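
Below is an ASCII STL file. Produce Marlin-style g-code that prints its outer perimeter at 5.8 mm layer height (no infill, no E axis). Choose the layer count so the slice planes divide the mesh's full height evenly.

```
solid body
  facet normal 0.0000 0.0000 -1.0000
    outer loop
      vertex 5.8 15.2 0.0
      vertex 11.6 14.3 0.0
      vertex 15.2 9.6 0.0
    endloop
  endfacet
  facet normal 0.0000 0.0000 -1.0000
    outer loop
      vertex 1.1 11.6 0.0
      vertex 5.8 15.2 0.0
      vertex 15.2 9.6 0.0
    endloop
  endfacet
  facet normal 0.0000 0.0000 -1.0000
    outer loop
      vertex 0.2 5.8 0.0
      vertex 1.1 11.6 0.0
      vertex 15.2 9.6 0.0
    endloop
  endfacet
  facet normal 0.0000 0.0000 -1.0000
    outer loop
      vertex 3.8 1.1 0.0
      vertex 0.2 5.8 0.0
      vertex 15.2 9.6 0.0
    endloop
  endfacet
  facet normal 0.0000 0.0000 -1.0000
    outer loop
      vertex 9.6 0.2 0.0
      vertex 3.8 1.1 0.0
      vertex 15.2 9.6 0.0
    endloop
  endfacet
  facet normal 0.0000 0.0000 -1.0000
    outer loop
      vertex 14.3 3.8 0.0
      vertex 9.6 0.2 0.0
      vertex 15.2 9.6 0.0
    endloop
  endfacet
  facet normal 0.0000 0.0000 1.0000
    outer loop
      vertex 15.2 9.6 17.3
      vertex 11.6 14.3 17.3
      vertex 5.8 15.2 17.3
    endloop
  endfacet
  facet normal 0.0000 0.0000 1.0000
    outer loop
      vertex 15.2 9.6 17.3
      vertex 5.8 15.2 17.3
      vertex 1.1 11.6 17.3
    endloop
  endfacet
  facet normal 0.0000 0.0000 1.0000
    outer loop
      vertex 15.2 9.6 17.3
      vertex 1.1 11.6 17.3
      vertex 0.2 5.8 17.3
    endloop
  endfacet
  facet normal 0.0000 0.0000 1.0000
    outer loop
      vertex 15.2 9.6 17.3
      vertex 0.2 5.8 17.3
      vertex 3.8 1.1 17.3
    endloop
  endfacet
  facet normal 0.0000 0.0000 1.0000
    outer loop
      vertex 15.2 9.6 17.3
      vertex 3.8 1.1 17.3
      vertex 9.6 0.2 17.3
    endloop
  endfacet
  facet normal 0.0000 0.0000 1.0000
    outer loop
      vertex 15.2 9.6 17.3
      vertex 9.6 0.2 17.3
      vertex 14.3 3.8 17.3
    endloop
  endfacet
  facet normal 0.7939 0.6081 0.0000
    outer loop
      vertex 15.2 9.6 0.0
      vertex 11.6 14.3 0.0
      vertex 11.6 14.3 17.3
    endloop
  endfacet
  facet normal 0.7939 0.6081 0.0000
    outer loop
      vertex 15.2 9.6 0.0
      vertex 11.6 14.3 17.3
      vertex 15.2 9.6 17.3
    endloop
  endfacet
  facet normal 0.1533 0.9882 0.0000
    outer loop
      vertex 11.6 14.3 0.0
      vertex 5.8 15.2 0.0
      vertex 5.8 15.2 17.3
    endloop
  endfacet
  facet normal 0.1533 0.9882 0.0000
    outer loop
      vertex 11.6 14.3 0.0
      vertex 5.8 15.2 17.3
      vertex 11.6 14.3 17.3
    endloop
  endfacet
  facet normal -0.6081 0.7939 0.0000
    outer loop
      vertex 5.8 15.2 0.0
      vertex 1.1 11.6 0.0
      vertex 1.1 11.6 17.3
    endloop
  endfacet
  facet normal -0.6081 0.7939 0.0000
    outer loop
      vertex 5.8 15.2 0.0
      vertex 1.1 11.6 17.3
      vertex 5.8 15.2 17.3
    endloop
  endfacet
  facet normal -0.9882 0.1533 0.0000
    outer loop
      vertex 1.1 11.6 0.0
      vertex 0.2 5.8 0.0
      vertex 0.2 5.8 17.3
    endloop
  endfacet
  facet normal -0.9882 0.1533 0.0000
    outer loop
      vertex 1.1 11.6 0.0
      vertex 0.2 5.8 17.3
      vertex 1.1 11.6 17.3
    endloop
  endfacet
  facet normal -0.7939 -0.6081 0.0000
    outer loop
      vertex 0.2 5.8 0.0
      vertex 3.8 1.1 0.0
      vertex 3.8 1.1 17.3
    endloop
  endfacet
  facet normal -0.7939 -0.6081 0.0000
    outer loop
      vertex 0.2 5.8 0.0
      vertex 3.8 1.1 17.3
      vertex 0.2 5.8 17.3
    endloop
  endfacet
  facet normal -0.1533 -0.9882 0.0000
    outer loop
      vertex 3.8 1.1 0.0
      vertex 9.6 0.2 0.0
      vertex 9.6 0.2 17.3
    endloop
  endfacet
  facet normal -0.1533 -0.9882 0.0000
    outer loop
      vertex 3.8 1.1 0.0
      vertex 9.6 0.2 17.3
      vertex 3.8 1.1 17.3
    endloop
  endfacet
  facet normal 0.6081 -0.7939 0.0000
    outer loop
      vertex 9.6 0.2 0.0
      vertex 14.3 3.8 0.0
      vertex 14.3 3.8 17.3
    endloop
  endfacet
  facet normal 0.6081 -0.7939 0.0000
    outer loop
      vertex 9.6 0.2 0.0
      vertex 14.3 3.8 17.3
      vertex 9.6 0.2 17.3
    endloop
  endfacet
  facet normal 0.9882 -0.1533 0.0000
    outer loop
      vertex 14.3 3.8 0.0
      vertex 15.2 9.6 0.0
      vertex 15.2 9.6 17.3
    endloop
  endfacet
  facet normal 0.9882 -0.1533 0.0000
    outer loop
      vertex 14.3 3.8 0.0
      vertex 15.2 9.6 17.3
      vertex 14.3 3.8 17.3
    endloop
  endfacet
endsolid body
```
; perimeter-only toolpath
G21 ; units = mm
G90 ; absolute positioning
G28 ; home
; layer 1
G0 Z5.8
G0 X15.2 Y9.6
G1 X11.6 Y14.3
G1 X5.8 Y15.2
G1 X1.1 Y11.6
G1 X0.2 Y5.8
G1 X3.8 Y1.1
G1 X9.6 Y0.2
G1 X14.3 Y3.8
G1 X15.2 Y9.6
; layer 2
G0 Z11.5
G0 X15.2 Y9.6
G1 X11.6 Y14.3
G1 X5.8 Y15.2
G1 X1.1 Y11.6
G1 X0.2 Y5.8
G1 X3.8 Y1.1
G1 X9.6 Y0.2
G1 X14.3 Y3.8
G1 X15.2 Y9.6
; layer 3
G0 Z17.3
G0 X15.2 Y9.6
G1 X11.6 Y14.3
G1 X5.8 Y15.2
G1 X1.1 Y11.6
G1 X0.2 Y5.8
G1 X3.8 Y1.1
G1 X9.6 Y0.2
G1 X14.3 Y3.8
G1 X15.2 Y9.6
M2 ; end

The solid is a regular 8-sided prism (a cylinder approximated with 8 flat sides), circumscribed radius ≈ 7.7 mm, height ≈ 17.3 mm. Slicing at Δz = 5.8 mm — 3 equal slices spanning the solid's height, so layer i sits at z = i·h/3 — gives 3 non-empty perimeters. Each is a 8-segment closed polygon; G0 lifts to the layer z and rapids to the start vertex, then G1 traces the edges.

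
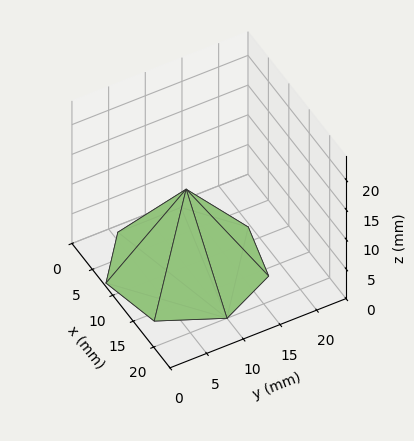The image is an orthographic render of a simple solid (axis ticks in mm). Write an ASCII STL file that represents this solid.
Reading the render: the shape is a regular 7-sided pyramid, base circumscribed radius ≈ 10 mm, apex at z ≈ 13 mm (dimensions read to the nearest mm from the axis ticks). For the STL, each face is triangulated and given an outward normal.

solid part
  facet normal 0.0000 0.0000 -1.0000
    outer loop
      vertex 7.8 19.7 0.0
      vertex 16.2 17.8 0.0
      vertex 20.0 10.0 0.0
    endloop
  endfacet
  facet normal 0.0000 0.0000 -1.0000
    outer loop
      vertex 1.0 14.3 0.0
      vertex 7.8 19.7 0.0
      vertex 20.0 10.0 0.0
    endloop
  endfacet
  facet normal 0.0000 0.0000 -1.0000
    outer loop
      vertex 1.0 5.7 0.0
      vertex 1.0 14.3 0.0
      vertex 20.0 10.0 0.0
    endloop
  endfacet
  facet normal 0.0000 0.0000 -1.0000
    outer loop
      vertex 7.8 0.3 0.0
      vertex 1.0 5.7 0.0
      vertex 20.0 10.0 0.0
    endloop
  endfacet
  facet normal 0.0000 0.0000 -1.0000
    outer loop
      vertex 16.2 2.2 0.0
      vertex 7.8 0.3 0.0
      vertex 20.0 10.0 0.0
    endloop
  endfacet
  facet normal 0.7394 0.3602 0.5688
    outer loop
      vertex 20.0 10.0 0.0
      vertex 16.2 17.8 0.0
      vertex 10.0 10.0 13.0
    endloop
  endfacet
  facet normal 0.1815 0.8026 0.5682
    outer loop
      vertex 16.2 17.8 0.0
      vertex 7.8 19.7 0.0
      vertex 10.0 10.0 13.0
    endloop
  endfacet
  facet normal -0.5120 0.6447 0.5677
    outer loop
      vertex 7.8 19.7 0.0
      vertex 1.0 14.3 0.0
      vertex 10.0 10.0 13.0
    endloop
  endfacet
  facet normal -0.8222 0.0000 0.5692
    outer loop
      vertex 1.0 14.3 0.0
      vertex 1.0 5.7 0.0
      vertex 10.0 10.0 13.0
    endloop
  endfacet
  facet normal -0.5120 -0.6447 0.5677
    outer loop
      vertex 1.0 5.7 0.0
      vertex 7.8 0.3 0.0
      vertex 10.0 10.0 13.0
    endloop
  endfacet
  facet normal 0.1815 -0.8026 0.5682
    outer loop
      vertex 7.8 0.3 0.0
      vertex 16.2 2.2 0.0
      vertex 10.0 10.0 13.0
    endloop
  endfacet
  facet normal 0.7394 -0.3602 0.5688
    outer loop
      vertex 16.2 2.2 0.0
      vertex 20.0 10.0 0.0
      vertex 10.0 10.0 13.0
    endloop
  endfacet
endsolid part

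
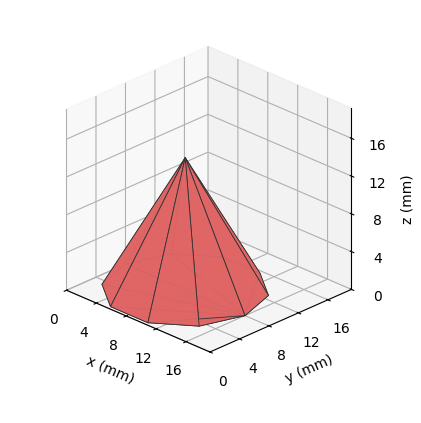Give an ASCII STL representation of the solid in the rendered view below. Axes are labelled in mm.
Reading the render: the shape is a regular 10-sided pyramid, base circumscribed radius ≈ 8 mm, apex at z ≈ 14 mm (dimensions read to the nearest mm from the axis ticks). For the STL, each face is triangulated and given an outward normal.

solid part
  facet normal 0.0000 0.0000 -1.0000
    outer loop
      vertex 10.5 15.6 0.0
      vertex 14.5 12.7 0.0
      vertex 16.0 8.0 0.0
    endloop
  endfacet
  facet normal 0.0000 0.0000 -1.0000
    outer loop
      vertex 5.5 15.6 0.0
      vertex 10.5 15.6 0.0
      vertex 16.0 8.0 0.0
    endloop
  endfacet
  facet normal 0.0000 0.0000 -1.0000
    outer loop
      vertex 1.5 12.7 0.0
      vertex 5.5 15.6 0.0
      vertex 16.0 8.0 0.0
    endloop
  endfacet
  facet normal 0.0000 0.0000 -1.0000
    outer loop
      vertex 0.0 8.0 0.0
      vertex 1.5 12.7 0.0
      vertex 16.0 8.0 0.0
    endloop
  endfacet
  facet normal 0.0000 0.0000 -1.0000
    outer loop
      vertex 1.5 3.3 0.0
      vertex 0.0 8.0 0.0
      vertex 16.0 8.0 0.0
    endloop
  endfacet
  facet normal 0.0000 0.0000 -1.0000
    outer loop
      vertex 5.5 0.4 0.0
      vertex 1.5 3.3 0.0
      vertex 16.0 8.0 0.0
    endloop
  endfacet
  facet normal 0.0000 0.0000 -1.0000
    outer loop
      vertex 10.5 0.4 0.0
      vertex 5.5 0.4 0.0
      vertex 16.0 8.0 0.0
    endloop
  endfacet
  facet normal 0.0000 0.0000 -1.0000
    outer loop
      vertex 14.5 3.3 0.0
      vertex 10.5 0.4 0.0
      vertex 16.0 8.0 0.0
    endloop
  endfacet
  facet normal 0.8367 0.2670 0.4781
    outer loop
      vertex 16.0 8.0 0.0
      vertex 14.5 12.7 0.0
      vertex 8.0 8.0 14.0
    endloop
  endfacet
  facet normal 0.5155 0.7111 0.4781
    outer loop
      vertex 14.5 12.7 0.0
      vertex 10.5 15.6 0.0
      vertex 8.0 8.0 14.0
    endloop
  endfacet
  facet normal 0.0000 0.8789 0.4771
    outer loop
      vertex 10.5 15.6 0.0
      vertex 5.5 15.6 0.0
      vertex 8.0 8.0 14.0
    endloop
  endfacet
  facet normal -0.5155 0.7111 0.4781
    outer loop
      vertex 5.5 15.6 0.0
      vertex 1.5 12.7 0.0
      vertex 8.0 8.0 14.0
    endloop
  endfacet
  facet normal -0.8367 0.2670 0.4781
    outer loop
      vertex 1.5 12.7 0.0
      vertex 0.0 8.0 0.0
      vertex 8.0 8.0 14.0
    endloop
  endfacet
  facet normal -0.8367 -0.2670 0.4781
    outer loop
      vertex 0.0 8.0 0.0
      vertex 1.5 3.3 0.0
      vertex 8.0 8.0 14.0
    endloop
  endfacet
  facet normal -0.5155 -0.7111 0.4781
    outer loop
      vertex 1.5 3.3 0.0
      vertex 5.5 0.4 0.0
      vertex 8.0 8.0 14.0
    endloop
  endfacet
  facet normal 0.0000 -0.8789 0.4771
    outer loop
      vertex 5.5 0.4 0.0
      vertex 10.5 0.4 0.0
      vertex 8.0 8.0 14.0
    endloop
  endfacet
  facet normal 0.5155 -0.7111 0.4781
    outer loop
      vertex 10.5 0.4 0.0
      vertex 14.5 3.3 0.0
      vertex 8.0 8.0 14.0
    endloop
  endfacet
  facet normal 0.8367 -0.2670 0.4781
    outer loop
      vertex 14.5 3.3 0.0
      vertex 16.0 8.0 0.0
      vertex 8.0 8.0 14.0
    endloop
  endfacet
endsolid part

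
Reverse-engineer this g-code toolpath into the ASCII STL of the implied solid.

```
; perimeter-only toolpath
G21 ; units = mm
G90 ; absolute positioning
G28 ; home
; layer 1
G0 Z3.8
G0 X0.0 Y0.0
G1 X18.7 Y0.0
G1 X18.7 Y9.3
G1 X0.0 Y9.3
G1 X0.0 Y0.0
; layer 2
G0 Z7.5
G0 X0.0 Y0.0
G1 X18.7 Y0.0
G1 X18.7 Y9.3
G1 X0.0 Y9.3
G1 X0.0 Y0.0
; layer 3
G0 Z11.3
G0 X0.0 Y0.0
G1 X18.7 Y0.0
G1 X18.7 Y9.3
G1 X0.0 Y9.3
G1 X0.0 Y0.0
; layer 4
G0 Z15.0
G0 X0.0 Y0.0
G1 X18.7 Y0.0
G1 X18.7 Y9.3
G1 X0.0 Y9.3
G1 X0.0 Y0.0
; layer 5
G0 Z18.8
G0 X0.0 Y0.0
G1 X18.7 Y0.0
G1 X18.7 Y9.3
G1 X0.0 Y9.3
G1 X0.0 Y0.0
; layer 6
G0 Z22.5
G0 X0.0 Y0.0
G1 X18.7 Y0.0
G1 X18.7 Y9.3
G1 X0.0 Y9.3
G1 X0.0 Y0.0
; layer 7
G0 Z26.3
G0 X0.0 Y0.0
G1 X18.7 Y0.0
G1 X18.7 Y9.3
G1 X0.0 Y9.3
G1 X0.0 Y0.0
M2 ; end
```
solid part
  facet normal 0.0000 0.0000 -1.0000
    outer loop
      vertex 18.7 9.3 0.0
      vertex 18.7 0.0 0.0
      vertex 0.0 0.0 0.0
    endloop
  endfacet
  facet normal 0.0000 0.0000 -1.0000
    outer loop
      vertex 0.0 9.3 0.0
      vertex 18.7 9.3 0.0
      vertex 0.0 0.0 0.0
    endloop
  endfacet
  facet normal 0.0000 0.0000 1.0000
    outer loop
      vertex 0.0 0.0 26.3
      vertex 18.7 0.0 26.3
      vertex 18.7 9.3 26.3
    endloop
  endfacet
  facet normal 0.0000 0.0000 1.0000
    outer loop
      vertex 0.0 0.0 26.3
      vertex 18.7 9.3 26.3
      vertex 0.0 9.3 26.3
    endloop
  endfacet
  facet normal 0.0000 -1.0000 0.0000
    outer loop
      vertex 0.0 0.0 0.0
      vertex 18.7 0.0 0.0
      vertex 18.7 0.0 26.3
    endloop
  endfacet
  facet normal 0.0000 -1.0000 0.0000
    outer loop
      vertex 0.0 0.0 0.0
      vertex 18.7 0.0 26.3
      vertex 0.0 0.0 26.3
    endloop
  endfacet
  facet normal 0.0000 1.0000 0.0000
    outer loop
      vertex 18.7 9.3 26.3
      vertex 18.7 9.3 0.0
      vertex 0.0 9.3 0.0
    endloop
  endfacet
  facet normal 0.0000 1.0000 0.0000
    outer loop
      vertex 0.0 9.3 26.3
      vertex 18.7 9.3 26.3
      vertex 0.0 9.3 0.0
    endloop
  endfacet
  facet normal -1.0000 0.0000 0.0000
    outer loop
      vertex 0.0 9.3 26.3
      vertex 0.0 9.3 0.0
      vertex 0.0 0.0 0.0
    endloop
  endfacet
  facet normal -1.0000 0.0000 0.0000
    outer loop
      vertex 0.0 0.0 26.3
      vertex 0.0 9.3 26.3
      vertex 0.0 0.0 0.0
    endloop
  endfacet
  facet normal 1.0000 0.0000 0.0000
    outer loop
      vertex 18.7 0.0 0.0
      vertex 18.7 9.3 0.0
      vertex 18.7 9.3 26.3
    endloop
  endfacet
  facet normal 1.0000 0.0000 0.0000
    outer loop
      vertex 18.7 0.0 0.0
      vertex 18.7 9.3 26.3
      vertex 18.7 0.0 26.3
    endloop
  endfacet
endsolid part

The G0 Z moves step by Δz≈3.8 mm. Every layer's G1 loop is the same polygon, so the solid is a straight extrusion of it from z=0 to z≈26.3. Closing with flat bottom and top caps and triangulating gives 12 facets — a rectangular box, roughly 18.7 × 9.3 mm footprint and 26.3 mm tall.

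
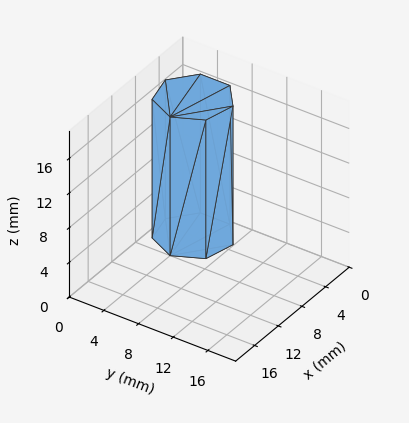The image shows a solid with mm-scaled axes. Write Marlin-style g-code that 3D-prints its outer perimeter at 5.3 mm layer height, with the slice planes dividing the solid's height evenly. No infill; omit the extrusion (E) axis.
Reading the render: the shape is a regular 7-sided prism (a cylinder approximated with 7 flat sides), circumscribed radius ≈ 4 mm, height ≈ 16 mm (dimensions read to the nearest mm from the axis ticks). For the g-code, the solid's height is divided into equal slices at the stated Δz and each level perimeter traced with G1 moves after a G0 lift.

; perimeter-only toolpath
G21 ; units = mm
G90 ; absolute positioning
G28 ; home
; layer 1
G0 Z5.3
G0 X8.0 Y4.0
G1 X6.5 Y7.1
G1 X3.1 Y7.9
G1 X0.4 Y5.7
G1 X0.4 Y2.3
G1 X3.1 Y0.1
G1 X6.5 Y0.9
G1 X8.0 Y4.0
; layer 2
G0 Z10.7
G0 X8.0 Y4.0
G1 X6.5 Y7.1
G1 X3.1 Y7.9
G1 X0.4 Y5.7
G1 X0.4 Y2.3
G1 X3.1 Y0.1
G1 X6.5 Y0.9
G1 X8.0 Y4.0
; layer 3
G0 Z16.0
G0 X8.0 Y4.0
G1 X6.5 Y7.1
G1 X3.1 Y7.9
G1 X0.4 Y5.7
G1 X0.4 Y2.3
G1 X3.1 Y0.1
G1 X6.5 Y0.9
G1 X8.0 Y4.0
M2 ; end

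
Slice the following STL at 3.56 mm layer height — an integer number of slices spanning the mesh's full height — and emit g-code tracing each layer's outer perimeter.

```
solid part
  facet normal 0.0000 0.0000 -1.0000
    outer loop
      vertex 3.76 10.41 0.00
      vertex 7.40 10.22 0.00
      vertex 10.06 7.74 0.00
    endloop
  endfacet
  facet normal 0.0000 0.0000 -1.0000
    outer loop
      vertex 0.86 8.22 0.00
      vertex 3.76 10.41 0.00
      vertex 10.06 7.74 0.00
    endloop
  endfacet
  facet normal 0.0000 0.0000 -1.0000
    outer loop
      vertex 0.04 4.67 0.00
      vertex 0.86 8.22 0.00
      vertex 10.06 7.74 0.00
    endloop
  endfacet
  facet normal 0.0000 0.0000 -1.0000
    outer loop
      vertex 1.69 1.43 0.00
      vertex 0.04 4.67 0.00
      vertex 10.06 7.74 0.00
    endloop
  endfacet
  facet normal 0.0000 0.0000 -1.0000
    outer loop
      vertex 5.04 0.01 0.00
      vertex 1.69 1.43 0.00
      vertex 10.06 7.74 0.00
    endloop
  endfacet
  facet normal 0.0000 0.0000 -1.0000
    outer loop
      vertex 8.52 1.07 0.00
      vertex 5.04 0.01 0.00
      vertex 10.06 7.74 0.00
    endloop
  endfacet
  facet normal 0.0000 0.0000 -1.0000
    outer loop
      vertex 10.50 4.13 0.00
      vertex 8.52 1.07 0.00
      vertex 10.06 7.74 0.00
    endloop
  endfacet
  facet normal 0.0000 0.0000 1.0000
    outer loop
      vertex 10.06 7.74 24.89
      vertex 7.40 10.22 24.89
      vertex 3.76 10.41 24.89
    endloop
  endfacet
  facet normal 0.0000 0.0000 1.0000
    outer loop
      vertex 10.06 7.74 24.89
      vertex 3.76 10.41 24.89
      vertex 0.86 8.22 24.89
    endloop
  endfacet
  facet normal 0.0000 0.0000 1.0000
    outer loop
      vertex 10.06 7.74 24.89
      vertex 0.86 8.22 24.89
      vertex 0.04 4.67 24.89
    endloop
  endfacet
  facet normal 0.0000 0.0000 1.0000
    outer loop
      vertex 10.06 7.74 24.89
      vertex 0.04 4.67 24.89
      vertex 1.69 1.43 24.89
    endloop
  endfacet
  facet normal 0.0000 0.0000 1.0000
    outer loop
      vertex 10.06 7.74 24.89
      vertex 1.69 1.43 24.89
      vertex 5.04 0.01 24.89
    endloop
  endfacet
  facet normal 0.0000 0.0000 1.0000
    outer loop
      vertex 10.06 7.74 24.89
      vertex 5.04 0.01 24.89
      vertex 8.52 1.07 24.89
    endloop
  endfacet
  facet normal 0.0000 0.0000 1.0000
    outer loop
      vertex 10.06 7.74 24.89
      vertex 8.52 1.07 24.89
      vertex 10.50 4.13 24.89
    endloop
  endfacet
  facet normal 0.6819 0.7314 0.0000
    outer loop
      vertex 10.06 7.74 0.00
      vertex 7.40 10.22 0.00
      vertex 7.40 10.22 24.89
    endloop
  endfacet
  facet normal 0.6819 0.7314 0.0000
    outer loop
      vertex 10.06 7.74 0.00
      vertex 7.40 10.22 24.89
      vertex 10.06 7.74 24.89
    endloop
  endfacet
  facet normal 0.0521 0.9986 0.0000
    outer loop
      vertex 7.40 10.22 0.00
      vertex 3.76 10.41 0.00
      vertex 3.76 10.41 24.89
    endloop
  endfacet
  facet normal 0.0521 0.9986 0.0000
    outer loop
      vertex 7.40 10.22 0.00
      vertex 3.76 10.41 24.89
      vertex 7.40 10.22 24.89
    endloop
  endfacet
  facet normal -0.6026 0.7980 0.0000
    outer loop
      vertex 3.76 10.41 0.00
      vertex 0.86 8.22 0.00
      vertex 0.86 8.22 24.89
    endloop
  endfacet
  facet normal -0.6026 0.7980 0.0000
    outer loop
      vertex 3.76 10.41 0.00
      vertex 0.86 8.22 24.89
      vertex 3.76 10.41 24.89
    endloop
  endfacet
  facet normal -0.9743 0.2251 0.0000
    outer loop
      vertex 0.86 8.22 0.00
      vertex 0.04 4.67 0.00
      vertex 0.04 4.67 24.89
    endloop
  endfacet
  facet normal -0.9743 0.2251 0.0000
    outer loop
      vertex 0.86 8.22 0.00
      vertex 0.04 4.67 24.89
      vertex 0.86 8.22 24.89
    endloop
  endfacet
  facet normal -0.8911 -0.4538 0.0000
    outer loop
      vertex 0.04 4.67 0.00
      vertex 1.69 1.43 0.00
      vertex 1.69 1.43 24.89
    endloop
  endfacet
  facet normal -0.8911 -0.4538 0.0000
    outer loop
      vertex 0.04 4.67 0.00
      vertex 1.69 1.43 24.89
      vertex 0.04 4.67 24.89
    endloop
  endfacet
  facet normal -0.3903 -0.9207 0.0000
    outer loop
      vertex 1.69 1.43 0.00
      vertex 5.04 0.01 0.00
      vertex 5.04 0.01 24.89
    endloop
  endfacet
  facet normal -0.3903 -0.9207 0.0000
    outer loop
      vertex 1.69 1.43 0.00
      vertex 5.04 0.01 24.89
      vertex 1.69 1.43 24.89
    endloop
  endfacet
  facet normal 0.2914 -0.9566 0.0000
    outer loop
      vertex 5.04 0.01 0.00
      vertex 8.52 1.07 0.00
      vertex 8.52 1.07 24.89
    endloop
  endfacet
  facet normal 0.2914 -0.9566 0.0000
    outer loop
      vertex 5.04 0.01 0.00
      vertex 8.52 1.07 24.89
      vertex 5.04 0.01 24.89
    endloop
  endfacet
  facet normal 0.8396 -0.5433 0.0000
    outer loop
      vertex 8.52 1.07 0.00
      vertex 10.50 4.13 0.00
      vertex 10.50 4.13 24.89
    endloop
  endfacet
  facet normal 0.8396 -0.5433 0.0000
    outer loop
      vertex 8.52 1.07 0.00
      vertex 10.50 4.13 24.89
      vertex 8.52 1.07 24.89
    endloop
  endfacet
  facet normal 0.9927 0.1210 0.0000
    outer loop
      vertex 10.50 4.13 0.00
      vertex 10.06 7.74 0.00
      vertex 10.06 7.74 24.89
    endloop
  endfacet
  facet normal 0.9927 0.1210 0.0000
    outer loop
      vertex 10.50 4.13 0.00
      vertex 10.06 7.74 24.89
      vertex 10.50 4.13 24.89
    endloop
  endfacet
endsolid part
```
; perimeter-only toolpath
G21 ; units = mm
G90 ; absolute positioning
G28 ; home
; layer 1
G0 Z3.56
G0 X10.06 Y7.74
G1 X7.40 Y10.22
G1 X3.76 Y10.41
G1 X0.86 Y8.22
G1 X0.04 Y4.67
G1 X1.69 Y1.43
G1 X5.04 Y0.01
G1 X8.52 Y1.07
G1 X10.50 Y4.13
G1 X10.06 Y7.74
; layer 2
G0 Z7.11
G0 X10.06 Y7.74
G1 X7.40 Y10.22
G1 X3.76 Y10.41
G1 X0.86 Y8.22
G1 X0.04 Y4.67
G1 X1.69 Y1.43
G1 X5.04 Y0.01
G1 X8.52 Y1.07
G1 X10.50 Y4.13
G1 X10.06 Y7.74
; layer 3
G0 Z10.67
G0 X10.06 Y7.74
G1 X7.40 Y10.22
G1 X3.76 Y10.41
G1 X0.86 Y8.22
G1 X0.04 Y4.67
G1 X1.69 Y1.43
G1 X5.04 Y0.01
G1 X8.52 Y1.07
G1 X10.50 Y4.13
G1 X10.06 Y7.74
; layer 4
G0 Z14.22
G0 X10.06 Y7.74
G1 X7.40 Y10.22
G1 X3.76 Y10.41
G1 X0.86 Y8.22
G1 X0.04 Y4.67
G1 X1.69 Y1.43
G1 X5.04 Y0.01
G1 X8.52 Y1.07
G1 X10.50 Y4.13
G1 X10.06 Y7.74
; layer 5
G0 Z17.78
G0 X10.06 Y7.74
G1 X7.40 Y10.22
G1 X3.76 Y10.41
G1 X0.86 Y8.22
G1 X0.04 Y4.67
G1 X1.69 Y1.43
G1 X5.04 Y0.01
G1 X8.52 Y1.07
G1 X10.50 Y4.13
G1 X10.06 Y7.74
; layer 6
G0 Z21.33
G0 X10.06 Y7.74
G1 X7.40 Y10.22
G1 X3.76 Y10.41
G1 X0.86 Y8.22
G1 X0.04 Y4.67
G1 X1.69 Y1.43
G1 X5.04 Y0.01
G1 X8.52 Y1.07
G1 X10.50 Y4.13
G1 X10.06 Y7.74
; layer 7
G0 Z24.89
G0 X10.06 Y7.74
G1 X7.40 Y10.22
G1 X3.76 Y10.41
G1 X0.86 Y8.22
G1 X0.04 Y4.67
G1 X1.69 Y1.43
G1 X5.04 Y0.01
G1 X8.52 Y1.07
G1 X10.50 Y4.13
G1 X10.06 Y7.74
M2 ; end

The solid is a regular 9-sided prism (a cylinder approximated with 9 flat sides), circumscribed radius ≈ 5.32 mm, height ≈ 24.9 mm. Slicing at Δz = 3.56 mm — 7 equal slices spanning the solid's height, so layer i sits at z = i·h/7 — gives 7 non-empty perimeters. Each is a 9-segment closed polygon; G0 lifts to the layer z and rapids to the start vertex, then G1 traces the edges.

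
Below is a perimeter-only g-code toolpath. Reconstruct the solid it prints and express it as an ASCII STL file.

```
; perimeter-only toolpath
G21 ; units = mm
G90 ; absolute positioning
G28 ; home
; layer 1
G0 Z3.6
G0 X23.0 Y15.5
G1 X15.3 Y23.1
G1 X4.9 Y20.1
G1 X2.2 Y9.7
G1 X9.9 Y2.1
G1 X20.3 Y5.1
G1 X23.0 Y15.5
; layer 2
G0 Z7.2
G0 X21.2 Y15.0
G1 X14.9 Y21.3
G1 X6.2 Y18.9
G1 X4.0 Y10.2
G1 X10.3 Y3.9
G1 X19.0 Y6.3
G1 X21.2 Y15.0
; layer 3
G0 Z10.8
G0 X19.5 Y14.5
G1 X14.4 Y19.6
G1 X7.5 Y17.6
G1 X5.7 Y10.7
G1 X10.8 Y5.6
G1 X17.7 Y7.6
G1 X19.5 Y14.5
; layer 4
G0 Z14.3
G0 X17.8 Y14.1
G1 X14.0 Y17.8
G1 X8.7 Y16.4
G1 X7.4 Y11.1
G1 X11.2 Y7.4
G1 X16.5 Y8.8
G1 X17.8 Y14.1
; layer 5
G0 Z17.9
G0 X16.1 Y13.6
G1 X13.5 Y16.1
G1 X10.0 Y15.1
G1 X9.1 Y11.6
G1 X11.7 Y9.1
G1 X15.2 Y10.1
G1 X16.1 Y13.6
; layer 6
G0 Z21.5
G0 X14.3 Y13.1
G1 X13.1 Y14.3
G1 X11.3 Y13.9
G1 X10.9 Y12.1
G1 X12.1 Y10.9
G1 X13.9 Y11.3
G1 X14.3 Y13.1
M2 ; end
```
solid part
  facet normal 0.0000 0.0000 -1.0000
    outer loop
      vertex 3.6 21.4 0.0
      vertex 15.8 24.8 0.0
      vertex 24.7 16.0 0.0
    endloop
  endfacet
  facet normal 0.0000 0.0000 -1.0000
    outer loop
      vertex 0.5 9.2 0.0
      vertex 3.6 21.4 0.0
      vertex 24.7 16.0 0.0
    endloop
  endfacet
  facet normal 0.0000 0.0000 -1.0000
    outer loop
      vertex 9.4 0.4 0.0
      vertex 0.5 9.2 0.0
      vertex 24.7 16.0 0.0
    endloop
  endfacet
  facet normal 0.0000 0.0000 -1.0000
    outer loop
      vertex 21.6 3.8 0.0
      vertex 9.4 0.4 0.0
      vertex 24.7 16.0 0.0
    endloop
  endfacet
  facet normal 0.6447 0.6520 0.3991
    outer loop
      vertex 24.7 16.0 0.0
      vertex 15.8 24.8 0.0
      vertex 12.6 12.6 25.1
    endloop
  endfacet
  facet normal -0.2463 0.8837 0.3981
    outer loop
      vertex 15.8 24.8 0.0
      vertex 3.6 21.4 0.0
      vertex 12.6 12.6 25.1
    endloop
  endfacet
  facet normal -0.8891 0.2259 0.3980
    outer loop
      vertex 3.6 21.4 0.0
      vertex 0.5 9.2 0.0
      vertex 12.6 12.6 25.1
    endloop
  endfacet
  facet normal -0.6447 -0.6520 0.3991
    outer loop
      vertex 0.5 9.2 0.0
      vertex 9.4 0.4 0.0
      vertex 12.6 12.6 25.1
    endloop
  endfacet
  facet normal 0.2463 -0.8837 0.3981
    outer loop
      vertex 9.4 0.4 0.0
      vertex 21.6 3.8 0.0
      vertex 12.6 12.6 25.1
    endloop
  endfacet
  facet normal 0.8891 -0.2259 0.3980
    outer loop
      vertex 21.6 3.8 0.0
      vertex 24.7 16.0 0.0
      vertex 12.6 12.6 25.1
    endloop
  endfacet
endsolid part

The G0 Z moves step by Δz≈3.6 mm. The G1 loops shrink linearly with z, so the solid tapers from its base footprint up to z≈25.1. Closing with a flat bottom cap and the tapered top and triangulating gives 10 facets — a regular 6-sided pyramid, base circumscribed radius ≈ 12.6 mm, apex at z ≈ 25.1 mm.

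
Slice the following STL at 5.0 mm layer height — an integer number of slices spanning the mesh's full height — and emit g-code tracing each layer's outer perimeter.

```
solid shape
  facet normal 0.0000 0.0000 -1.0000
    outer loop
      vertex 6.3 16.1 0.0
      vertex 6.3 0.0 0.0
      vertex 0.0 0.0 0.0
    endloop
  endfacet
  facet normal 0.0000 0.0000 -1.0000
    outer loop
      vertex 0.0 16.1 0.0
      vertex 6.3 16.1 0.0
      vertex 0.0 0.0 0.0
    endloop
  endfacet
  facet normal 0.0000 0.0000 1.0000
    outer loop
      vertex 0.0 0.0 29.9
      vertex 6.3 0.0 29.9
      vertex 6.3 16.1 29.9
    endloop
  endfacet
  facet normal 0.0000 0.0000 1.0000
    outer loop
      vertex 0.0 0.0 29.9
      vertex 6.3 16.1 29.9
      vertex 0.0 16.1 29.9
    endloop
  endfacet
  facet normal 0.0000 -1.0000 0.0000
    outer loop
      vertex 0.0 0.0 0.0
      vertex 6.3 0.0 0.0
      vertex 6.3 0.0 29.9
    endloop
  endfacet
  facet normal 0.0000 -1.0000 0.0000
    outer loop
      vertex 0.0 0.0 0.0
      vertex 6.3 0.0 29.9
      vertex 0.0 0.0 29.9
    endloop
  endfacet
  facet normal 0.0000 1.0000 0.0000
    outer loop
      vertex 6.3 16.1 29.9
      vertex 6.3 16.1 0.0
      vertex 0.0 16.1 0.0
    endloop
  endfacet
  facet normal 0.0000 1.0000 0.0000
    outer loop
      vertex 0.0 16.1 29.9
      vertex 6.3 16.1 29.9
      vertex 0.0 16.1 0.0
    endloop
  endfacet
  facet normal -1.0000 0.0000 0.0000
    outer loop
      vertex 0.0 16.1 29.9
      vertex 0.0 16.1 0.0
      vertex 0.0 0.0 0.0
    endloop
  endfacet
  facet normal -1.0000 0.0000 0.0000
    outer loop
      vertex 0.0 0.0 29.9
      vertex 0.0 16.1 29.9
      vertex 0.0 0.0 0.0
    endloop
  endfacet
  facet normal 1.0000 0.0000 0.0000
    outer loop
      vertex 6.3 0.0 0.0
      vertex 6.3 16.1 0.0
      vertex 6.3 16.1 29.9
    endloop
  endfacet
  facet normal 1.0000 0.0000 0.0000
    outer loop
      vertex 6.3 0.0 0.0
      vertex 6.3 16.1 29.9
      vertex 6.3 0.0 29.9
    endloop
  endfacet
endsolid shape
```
; perimeter-only toolpath
G21 ; units = mm
G90 ; absolute positioning
G28 ; home
; layer 1
G0 Z5.0
G0 X0.0 Y0.0
G1 X6.3 Y0.0
G1 X6.3 Y16.1
G1 X0.0 Y16.1
G1 X0.0 Y0.0
; layer 2
G0 Z10.0
G0 X0.0 Y0.0
G1 X6.3 Y0.0
G1 X6.3 Y16.1
G1 X0.0 Y16.1
G1 X0.0 Y0.0
; layer 3
G0 Z14.9
G0 X0.0 Y0.0
G1 X6.3 Y0.0
G1 X6.3 Y16.1
G1 X0.0 Y16.1
G1 X0.0 Y0.0
; layer 4
G0 Z19.9
G0 X0.0 Y0.0
G1 X6.3 Y0.0
G1 X6.3 Y16.1
G1 X0.0 Y16.1
G1 X0.0 Y0.0
; layer 5
G0 Z24.9
G0 X0.0 Y0.0
G1 X6.3 Y0.0
G1 X6.3 Y16.1
G1 X0.0 Y16.1
G1 X0.0 Y0.0
; layer 6
G0 Z29.9
G0 X0.0 Y0.0
G1 X6.3 Y0.0
G1 X6.3 Y16.1
G1 X0.0 Y16.1
G1 X0.0 Y0.0
M2 ; end

The solid is a rectangular box, roughly 6.3 × 16.1 mm footprint and 29.9 mm tall. Slicing at Δz = 5.0 mm — 6 equal slices spanning the solid's height, so layer i sits at z = i·h/6 — gives 6 non-empty perimeters. Each is a 4-segment closed polygon; G0 lifts to the layer z and rapids to the start vertex, then G1 traces the edges.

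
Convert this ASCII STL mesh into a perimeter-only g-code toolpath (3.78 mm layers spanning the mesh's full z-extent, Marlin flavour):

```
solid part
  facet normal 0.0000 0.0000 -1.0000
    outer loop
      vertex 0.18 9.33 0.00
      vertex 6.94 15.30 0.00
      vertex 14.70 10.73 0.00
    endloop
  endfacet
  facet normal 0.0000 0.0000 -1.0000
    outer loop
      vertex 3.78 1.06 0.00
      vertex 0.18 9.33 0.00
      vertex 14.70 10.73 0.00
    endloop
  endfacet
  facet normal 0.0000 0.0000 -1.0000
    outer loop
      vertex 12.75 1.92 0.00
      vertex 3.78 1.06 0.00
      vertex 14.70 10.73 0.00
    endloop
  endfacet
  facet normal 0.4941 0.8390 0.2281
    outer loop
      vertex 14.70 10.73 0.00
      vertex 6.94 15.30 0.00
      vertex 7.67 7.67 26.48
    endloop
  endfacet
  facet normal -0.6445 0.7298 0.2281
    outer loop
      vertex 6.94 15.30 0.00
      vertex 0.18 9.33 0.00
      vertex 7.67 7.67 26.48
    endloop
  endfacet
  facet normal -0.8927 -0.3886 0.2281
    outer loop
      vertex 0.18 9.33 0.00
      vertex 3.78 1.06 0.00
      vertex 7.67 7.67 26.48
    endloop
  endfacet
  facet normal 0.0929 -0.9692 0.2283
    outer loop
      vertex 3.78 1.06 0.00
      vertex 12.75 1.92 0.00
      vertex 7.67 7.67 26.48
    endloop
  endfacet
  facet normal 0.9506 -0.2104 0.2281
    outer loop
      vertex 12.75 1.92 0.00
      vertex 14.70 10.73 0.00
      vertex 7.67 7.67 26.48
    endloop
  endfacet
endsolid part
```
; perimeter-only toolpath
G21 ; units = mm
G90 ; absolute positioning
G28 ; home
; layer 1
G0 Z3.78
G0 X13.70 Y10.29
G1 X7.04 Y14.21
G1 X1.25 Y9.09
G1 X4.34 Y2.00
G1 X12.02 Y2.74
G1 X13.70 Y10.29
; layer 2
G0 Z7.57
G0 X12.69 Y9.86
G1 X7.15 Y13.12
G1 X2.32 Y8.86
G1 X4.89 Y2.95
G1 X11.30 Y3.56
G1 X12.69 Y9.86
; layer 3
G0 Z11.35
G0 X11.69 Y9.42
G1 X7.25 Y12.03
G1 X3.39 Y8.62
G1 X5.45 Y3.89
G1 X10.57 Y4.38
G1 X11.69 Y9.42
; layer 4
G0 Z15.13
G0 X10.68 Y8.98
G1 X7.36 Y10.94
G1 X4.46 Y8.38
G1 X6.00 Y4.84
G1 X9.85 Y5.21
G1 X10.68 Y8.98
; layer 5
G0 Z18.91
G0 X9.68 Y8.54
G1 X7.46 Y9.85
G1 X5.53 Y8.14
G1 X6.56 Y5.78
G1 X9.12 Y6.03
G1 X9.68 Y8.54
; layer 6
G0 Z22.70
G0 X8.67 Y8.11
G1 X7.57 Y8.76
G1 X6.60 Y7.91
G1 X7.11 Y6.73
G1 X8.40 Y6.85
G1 X8.67 Y8.11
M2 ; end

The solid is a regular 5-sided pyramid, base circumscribed radius ≈ 7.67 mm, apex at z ≈ 26.5 mm. Slicing at Δz = 3.78 mm — 7 equal slices spanning the solid's height, so layer i sits at z = i·h/7 — gives 6 non-empty perimeters. Each is a 5-segment closed polygon; G0 lifts to the layer z and rapids to the start vertex, then G1 traces the edges. The cross-section shrinks linearly with z (the slice at the apex is degenerate and omitted).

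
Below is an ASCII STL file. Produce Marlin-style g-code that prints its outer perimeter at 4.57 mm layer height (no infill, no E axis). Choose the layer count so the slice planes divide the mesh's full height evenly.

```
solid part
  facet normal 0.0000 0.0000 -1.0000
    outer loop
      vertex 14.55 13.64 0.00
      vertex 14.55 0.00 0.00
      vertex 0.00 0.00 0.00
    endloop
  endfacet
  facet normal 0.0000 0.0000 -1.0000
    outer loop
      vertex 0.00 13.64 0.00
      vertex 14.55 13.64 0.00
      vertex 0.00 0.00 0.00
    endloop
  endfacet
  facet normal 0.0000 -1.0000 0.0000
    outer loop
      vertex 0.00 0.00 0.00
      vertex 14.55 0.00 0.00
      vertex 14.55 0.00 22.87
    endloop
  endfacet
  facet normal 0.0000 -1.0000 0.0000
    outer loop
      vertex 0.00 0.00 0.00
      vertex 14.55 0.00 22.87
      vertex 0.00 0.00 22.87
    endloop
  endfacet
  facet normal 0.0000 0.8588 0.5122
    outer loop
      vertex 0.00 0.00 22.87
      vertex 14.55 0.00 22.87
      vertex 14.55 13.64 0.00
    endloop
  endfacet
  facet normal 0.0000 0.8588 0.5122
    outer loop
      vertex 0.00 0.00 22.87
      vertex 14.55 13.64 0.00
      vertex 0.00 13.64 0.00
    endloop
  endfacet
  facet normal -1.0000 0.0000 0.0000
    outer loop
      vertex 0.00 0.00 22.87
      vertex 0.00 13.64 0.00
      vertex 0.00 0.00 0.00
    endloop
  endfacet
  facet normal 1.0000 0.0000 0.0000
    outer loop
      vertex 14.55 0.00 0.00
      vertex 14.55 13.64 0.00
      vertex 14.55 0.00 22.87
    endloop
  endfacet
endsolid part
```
; perimeter-only toolpath
G21 ; units = mm
G90 ; absolute positioning
G28 ; home
; layer 1
G0 Z4.57
G0 X0.00 Y0.00
G1 X14.55 Y0.00
G1 X14.55 Y10.91
G1 X0.00 Y10.91
G1 X0.00 Y0.00
; layer 2
G0 Z9.15
G0 X0.00 Y0.00
G1 X14.55 Y0.00
G1 X14.55 Y8.18
G1 X0.00 Y8.18
G1 X0.00 Y0.00
; layer 3
G0 Z13.72
G0 X0.00 Y0.00
G1 X14.55 Y0.00
G1 X14.55 Y5.46
G1 X0.00 Y5.46
G1 X0.00 Y0.00
; layer 4
G0 Z18.30
G0 X0.00 Y0.00
G1 X14.55 Y0.00
G1 X14.55 Y2.73
G1 X0.00 Y2.73
G1 X0.00 Y0.00
M2 ; end

The solid is a wedge (ramp): 14.6 × 13.6 mm base, rising to 22.9 mm along the y=0 edge and sloping linearly to z=0 at y=13.6. Slicing at Δz = 4.57 mm — 5 equal slices spanning the solid's height, so layer i sits at z = i·h/5 — gives 4 non-empty perimeters. Each is a 4-segment closed polygon; G0 lifts to the layer z and rapids to the start vertex, then G1 traces the edges. The cross-section shrinks linearly with z (the slice at the apex is degenerate and omitted).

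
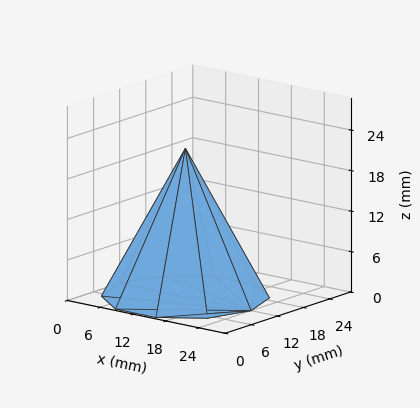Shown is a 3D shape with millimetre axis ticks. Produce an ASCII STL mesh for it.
Reading the render: the shape is a regular 10-sided pyramid, base circumscribed radius ≈ 12 mm, apex at z ≈ 22 mm (dimensions read to the nearest mm from the axis ticks). For the STL, each face is triangulated and given an outward normal.

solid part
  facet normal 0.0000 0.0000 -1.0000
    outer loop
      vertex 15.7 23.4 0.0
      vertex 21.7 19.1 0.0
      vertex 24.0 12.0 0.0
    endloop
  endfacet
  facet normal 0.0000 0.0000 -1.0000
    outer loop
      vertex 8.3 23.4 0.0
      vertex 15.7 23.4 0.0
      vertex 24.0 12.0 0.0
    endloop
  endfacet
  facet normal 0.0000 0.0000 -1.0000
    outer loop
      vertex 2.3 19.1 0.0
      vertex 8.3 23.4 0.0
      vertex 24.0 12.0 0.0
    endloop
  endfacet
  facet normal 0.0000 0.0000 -1.0000
    outer loop
      vertex 0.0 12.0 0.0
      vertex 2.3 19.1 0.0
      vertex 24.0 12.0 0.0
    endloop
  endfacet
  facet normal 0.0000 0.0000 -1.0000
    outer loop
      vertex 2.3 4.9 0.0
      vertex 0.0 12.0 0.0
      vertex 24.0 12.0 0.0
    endloop
  endfacet
  facet normal 0.0000 0.0000 -1.0000
    outer loop
      vertex 8.3 0.6 0.0
      vertex 2.3 4.9 0.0
      vertex 24.0 12.0 0.0
    endloop
  endfacet
  facet normal 0.0000 0.0000 -1.0000
    outer loop
      vertex 15.7 0.6 0.0
      vertex 8.3 0.6 0.0
      vertex 24.0 12.0 0.0
    endloop
  endfacet
  facet normal 0.0000 0.0000 -1.0000
    outer loop
      vertex 21.7 4.9 0.0
      vertex 15.7 0.6 0.0
      vertex 24.0 12.0 0.0
    endloop
  endfacet
  facet normal 0.8444 0.2735 0.4606
    outer loop
      vertex 24.0 12.0 0.0
      vertex 21.7 19.1 0.0
      vertex 12.0 12.0 22.0
    endloop
  endfacet
  facet normal 0.5170 0.7214 0.4608
    outer loop
      vertex 21.7 19.1 0.0
      vertex 15.7 23.4 0.0
      vertex 12.0 12.0 22.0
    endloop
  endfacet
  facet normal 0.0000 0.8879 0.4601
    outer loop
      vertex 15.7 23.4 0.0
      vertex 8.3 23.4 0.0
      vertex 12.0 12.0 22.0
    endloop
  endfacet
  facet normal -0.5170 0.7214 0.4608
    outer loop
      vertex 8.3 23.4 0.0
      vertex 2.3 19.1 0.0
      vertex 12.0 12.0 22.0
    endloop
  endfacet
  facet normal -0.8444 0.2735 0.4606
    outer loop
      vertex 2.3 19.1 0.0
      vertex 0.0 12.0 0.0
      vertex 12.0 12.0 22.0
    endloop
  endfacet
  facet normal -0.8444 -0.2735 0.4606
    outer loop
      vertex 0.0 12.0 0.0
      vertex 2.3 4.9 0.0
      vertex 12.0 12.0 22.0
    endloop
  endfacet
  facet normal -0.5170 -0.7214 0.4608
    outer loop
      vertex 2.3 4.9 0.0
      vertex 8.3 0.6 0.0
      vertex 12.0 12.0 22.0
    endloop
  endfacet
  facet normal 0.0000 -0.8879 0.4601
    outer loop
      vertex 8.3 0.6 0.0
      vertex 15.7 0.6 0.0
      vertex 12.0 12.0 22.0
    endloop
  endfacet
  facet normal 0.5170 -0.7214 0.4608
    outer loop
      vertex 15.7 0.6 0.0
      vertex 21.7 4.9 0.0
      vertex 12.0 12.0 22.0
    endloop
  endfacet
  facet normal 0.8444 -0.2735 0.4606
    outer loop
      vertex 21.7 4.9 0.0
      vertex 24.0 12.0 0.0
      vertex 12.0 12.0 22.0
    endloop
  endfacet
endsolid part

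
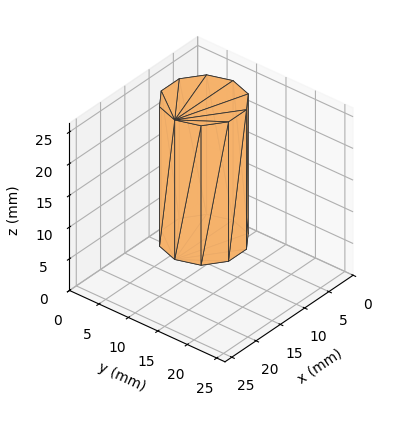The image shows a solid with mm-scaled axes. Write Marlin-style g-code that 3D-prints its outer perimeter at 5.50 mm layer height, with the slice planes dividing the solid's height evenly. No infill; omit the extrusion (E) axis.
Reading the render: the shape is a regular 10-sided prism (a cylinder approximated with 10 flat sides), circumscribed radius ≈ 6 mm, height ≈ 22 mm (dimensions read to the nearest mm from the axis ticks). For the g-code, the solid's height is divided into equal slices at the stated Δz and each level perimeter traced with G1 moves after a G0 lift.

; perimeter-only toolpath
G21 ; units = mm
G90 ; absolute positioning
G28 ; home
; layer 1
G0 Z5.50
G0 X12.00 Y6.00
G1 X10.85 Y9.53
G1 X7.85 Y11.71
G1 X4.15 Y11.71
G1 X1.15 Y9.53
G1 X0.00 Y6.00
G1 X1.15 Y2.47
G1 X4.15 Y0.29
G1 X7.85 Y0.29
G1 X10.85 Y2.47
G1 X12.00 Y6.00
; layer 2
G0 Z11.00
G0 X12.00 Y6.00
G1 X10.85 Y9.53
G1 X7.85 Y11.71
G1 X4.15 Y11.71
G1 X1.15 Y9.53
G1 X0.00 Y6.00
G1 X1.15 Y2.47
G1 X4.15 Y0.29
G1 X7.85 Y0.29
G1 X10.85 Y2.47
G1 X12.00 Y6.00
; layer 3
G0 Z16.50
G0 X12.00 Y6.00
G1 X10.85 Y9.53
G1 X7.85 Y11.71
G1 X4.15 Y11.71
G1 X1.15 Y9.53
G1 X0.00 Y6.00
G1 X1.15 Y2.47
G1 X4.15 Y0.29
G1 X7.85 Y0.29
G1 X10.85 Y2.47
G1 X12.00 Y6.00
; layer 4
G0 Z22.00
G0 X12.00 Y6.00
G1 X10.85 Y9.53
G1 X7.85 Y11.71
G1 X4.15 Y11.71
G1 X1.15 Y9.53
G1 X0.00 Y6.00
G1 X1.15 Y2.47
G1 X4.15 Y0.29
G1 X7.85 Y0.29
G1 X10.85 Y2.47
G1 X12.00 Y6.00
M2 ; end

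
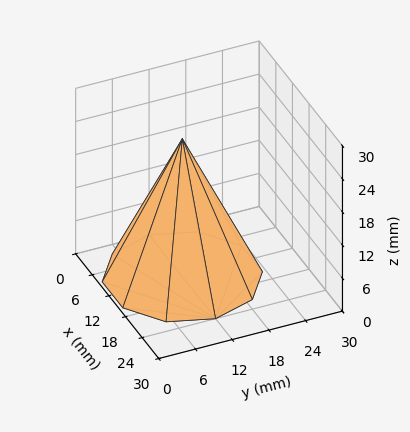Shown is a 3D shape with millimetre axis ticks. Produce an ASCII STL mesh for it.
Reading the render: the shape is a regular 10-sided pyramid, base circumscribed radius ≈ 12 mm, apex at z ≈ 25 mm (dimensions read to the nearest mm from the axis ticks). For the STL, each face is triangulated and given an outward normal.

solid part
  facet normal 0.0000 0.0000 -1.0000
    outer loop
      vertex 15.71 23.41 0.00
      vertex 21.71 19.05 0.00
      vertex 24.00 12.00 0.00
    endloop
  endfacet
  facet normal 0.0000 0.0000 -1.0000
    outer loop
      vertex 8.29 23.41 0.00
      vertex 15.71 23.41 0.00
      vertex 24.00 12.00 0.00
    endloop
  endfacet
  facet normal 0.0000 0.0000 -1.0000
    outer loop
      vertex 2.29 19.05 0.00
      vertex 8.29 23.41 0.00
      vertex 24.00 12.00 0.00
    endloop
  endfacet
  facet normal 0.0000 0.0000 -1.0000
    outer loop
      vertex 0.00 12.00 0.00
      vertex 2.29 19.05 0.00
      vertex 24.00 12.00 0.00
    endloop
  endfacet
  facet normal 0.0000 0.0000 -1.0000
    outer loop
      vertex 2.29 4.95 0.00
      vertex 0.00 12.00 0.00
      vertex 24.00 12.00 0.00
    endloop
  endfacet
  facet normal 0.0000 0.0000 -1.0000
    outer loop
      vertex 8.29 0.59 0.00
      vertex 2.29 4.95 0.00
      vertex 24.00 12.00 0.00
    endloop
  endfacet
  facet normal 0.0000 0.0000 -1.0000
    outer loop
      vertex 15.71 0.59 0.00
      vertex 8.29 0.59 0.00
      vertex 24.00 12.00 0.00
    endloop
  endfacet
  facet normal 0.0000 0.0000 -1.0000
    outer loop
      vertex 21.71 4.95 0.00
      vertex 15.71 0.59 0.00
      vertex 24.00 12.00 0.00
    endloop
  endfacet
  facet normal 0.8652 0.2810 0.4153
    outer loop
      vertex 24.00 12.00 0.00
      vertex 21.71 19.05 0.00
      vertex 12.00 12.00 25.00
    endloop
  endfacet
  facet normal 0.5348 0.7359 0.4152
    outer loop
      vertex 21.71 19.05 0.00
      vertex 15.71 23.41 0.00
      vertex 12.00 12.00 25.00
    endloop
  endfacet
  facet normal 0.0000 0.9097 0.4152
    outer loop
      vertex 15.71 23.41 0.00
      vertex 8.29 23.41 0.00
      vertex 12.00 12.00 25.00
    endloop
  endfacet
  facet normal -0.5348 0.7359 0.4152
    outer loop
      vertex 8.29 23.41 0.00
      vertex 2.29 19.05 0.00
      vertex 12.00 12.00 25.00
    endloop
  endfacet
  facet normal -0.8652 0.2810 0.4153
    outer loop
      vertex 2.29 19.05 0.00
      vertex 0.00 12.00 0.00
      vertex 12.00 12.00 25.00
    endloop
  endfacet
  facet normal -0.8652 -0.2810 0.4153
    outer loop
      vertex 0.00 12.00 0.00
      vertex 2.29 4.95 0.00
      vertex 12.00 12.00 25.00
    endloop
  endfacet
  facet normal -0.5348 -0.7359 0.4152
    outer loop
      vertex 2.29 4.95 0.00
      vertex 8.29 0.59 0.00
      vertex 12.00 12.00 25.00
    endloop
  endfacet
  facet normal 0.0000 -0.9097 0.4152
    outer loop
      vertex 8.29 0.59 0.00
      vertex 15.71 0.59 0.00
      vertex 12.00 12.00 25.00
    endloop
  endfacet
  facet normal 0.5348 -0.7359 0.4152
    outer loop
      vertex 15.71 0.59 0.00
      vertex 21.71 4.95 0.00
      vertex 12.00 12.00 25.00
    endloop
  endfacet
  facet normal 0.8652 -0.2810 0.4153
    outer loop
      vertex 21.71 4.95 0.00
      vertex 24.00 12.00 0.00
      vertex 12.00 12.00 25.00
    endloop
  endfacet
endsolid part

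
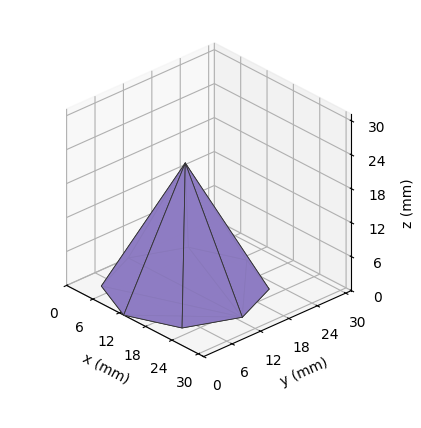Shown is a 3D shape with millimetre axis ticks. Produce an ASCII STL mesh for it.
Reading the render: the shape is a regular 8-sided pyramid, base circumscribed radius ≈ 13 mm, apex at z ≈ 22 mm (dimensions read to the nearest mm from the axis ticks). For the STL, each face is triangulated and given an outward normal.

solid part
  facet normal 0.0000 0.0000 -1.0000
    outer loop
      vertex 13.000 26.000 0.000
      vertex 22.192 22.192 0.000
      vertex 26.000 13.000 0.000
    endloop
  endfacet
  facet normal 0.0000 0.0000 -1.0000
    outer loop
      vertex 3.808 22.192 0.000
      vertex 13.000 26.000 0.000
      vertex 26.000 13.000 0.000
    endloop
  endfacet
  facet normal 0.0000 0.0000 -1.0000
    outer loop
      vertex 0.000 13.000 0.000
      vertex 3.808 22.192 0.000
      vertex 26.000 13.000 0.000
    endloop
  endfacet
  facet normal 0.0000 0.0000 -1.0000
    outer loop
      vertex 3.808 3.808 0.000
      vertex 0.000 13.000 0.000
      vertex 26.000 13.000 0.000
    endloop
  endfacet
  facet normal 0.0000 0.0000 -1.0000
    outer loop
      vertex 13.000 0.000 0.000
      vertex 3.808 3.808 0.000
      vertex 26.000 13.000 0.000
    endloop
  endfacet
  facet normal 0.0000 0.0000 -1.0000
    outer loop
      vertex 22.192 3.808 0.000
      vertex 13.000 0.000 0.000
      vertex 26.000 13.000 0.000
    endloop
  endfacet
  facet normal 0.8109 0.3359 0.4792
    outer loop
      vertex 26.000 13.000 0.000
      vertex 22.192 22.192 0.000
      vertex 13.000 13.000 22.000
    endloop
  endfacet
  facet normal 0.3359 0.8109 0.4792
    outer loop
      vertex 22.192 22.192 0.000
      vertex 13.000 26.000 0.000
      vertex 13.000 13.000 22.000
    endloop
  endfacet
  facet normal -0.3359 0.8109 0.4792
    outer loop
      vertex 13.000 26.000 0.000
      vertex 3.808 22.192 0.000
      vertex 13.000 13.000 22.000
    endloop
  endfacet
  facet normal -0.8109 0.3359 0.4792
    outer loop
      vertex 3.808 22.192 0.000
      vertex 0.000 13.000 0.000
      vertex 13.000 13.000 22.000
    endloop
  endfacet
  facet normal -0.8109 -0.3359 0.4792
    outer loop
      vertex 0.000 13.000 0.000
      vertex 3.808 3.808 0.000
      vertex 13.000 13.000 22.000
    endloop
  endfacet
  facet normal -0.3359 -0.8109 0.4792
    outer loop
      vertex 3.808 3.808 0.000
      vertex 13.000 0.000 0.000
      vertex 13.000 13.000 22.000
    endloop
  endfacet
  facet normal 0.3359 -0.8109 0.4792
    outer loop
      vertex 13.000 0.000 0.000
      vertex 22.192 3.808 0.000
      vertex 13.000 13.000 22.000
    endloop
  endfacet
  facet normal 0.8109 -0.3359 0.4792
    outer loop
      vertex 22.192 3.808 0.000
      vertex 26.000 13.000 0.000
      vertex 13.000 13.000 22.000
    endloop
  endfacet
endsolid part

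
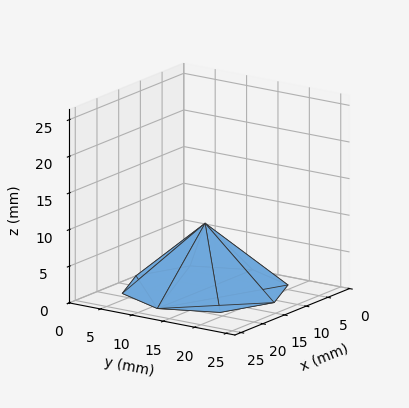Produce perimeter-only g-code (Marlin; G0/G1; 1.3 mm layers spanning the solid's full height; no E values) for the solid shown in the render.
Reading the render: the shape is a regular 8-sided pyramid, base circumscribed radius ≈ 11 mm, apex at z ≈ 9 mm (dimensions read to the nearest mm from the axis ticks). For the g-code, the solid's height is divided into equal slices at the stated Δz and each level perimeter traced with G1 moves after a G0 lift.

; perimeter-only toolpath
G21 ; units = mm
G90 ; absolute positioning
G28 ; home
; layer 1
G0 Z1.3
G0 X20.4 Y11.0
G1 X17.7 Y17.7
G1 X11.0 Y20.4
G1 X4.3 Y17.7
G1 X1.6 Y11.0
G1 X4.3 Y4.3
G1 X11.0 Y1.6
G1 X17.7 Y4.3
G1 X20.4 Y11.0
; layer 2
G0 Z2.6
G0 X18.9 Y11.0
G1 X16.6 Y16.6
G1 X11.0 Y18.9
G1 X5.4 Y16.6
G1 X3.1 Y11.0
G1 X5.4 Y5.4
G1 X11.0 Y3.1
G1 X16.6 Y5.4
G1 X18.9 Y11.0
; layer 3
G0 Z3.9
G0 X17.3 Y11.0
G1 X15.5 Y15.5
G1 X11.0 Y17.3
G1 X6.5 Y15.5
G1 X4.7 Y11.0
G1 X6.5 Y6.5
G1 X11.0 Y4.7
G1 X15.5 Y6.5
G1 X17.3 Y11.0
; layer 4
G0 Z5.1
G0 X15.7 Y11.0
G1 X14.3 Y14.3
G1 X11.0 Y15.7
G1 X7.7 Y14.3
G1 X6.3 Y11.0
G1 X7.7 Y7.7
G1 X11.0 Y6.3
G1 X14.3 Y7.7
G1 X15.7 Y11.0
; layer 5
G0 Z6.4
G0 X14.1 Y11.0
G1 X13.2 Y13.2
G1 X11.0 Y14.1
G1 X8.8 Y13.2
G1 X7.9 Y11.0
G1 X8.8 Y8.8
G1 X11.0 Y7.9
G1 X13.2 Y8.8
G1 X14.1 Y11.0
; layer 6
G0 Z7.7
G0 X12.6 Y11.0
G1 X12.1 Y12.1
G1 X11.0 Y12.6
G1 X9.9 Y12.1
G1 X9.4 Y11.0
G1 X9.9 Y9.9
G1 X11.0 Y9.4
G1 X12.1 Y9.9
G1 X12.6 Y11.0
M2 ; end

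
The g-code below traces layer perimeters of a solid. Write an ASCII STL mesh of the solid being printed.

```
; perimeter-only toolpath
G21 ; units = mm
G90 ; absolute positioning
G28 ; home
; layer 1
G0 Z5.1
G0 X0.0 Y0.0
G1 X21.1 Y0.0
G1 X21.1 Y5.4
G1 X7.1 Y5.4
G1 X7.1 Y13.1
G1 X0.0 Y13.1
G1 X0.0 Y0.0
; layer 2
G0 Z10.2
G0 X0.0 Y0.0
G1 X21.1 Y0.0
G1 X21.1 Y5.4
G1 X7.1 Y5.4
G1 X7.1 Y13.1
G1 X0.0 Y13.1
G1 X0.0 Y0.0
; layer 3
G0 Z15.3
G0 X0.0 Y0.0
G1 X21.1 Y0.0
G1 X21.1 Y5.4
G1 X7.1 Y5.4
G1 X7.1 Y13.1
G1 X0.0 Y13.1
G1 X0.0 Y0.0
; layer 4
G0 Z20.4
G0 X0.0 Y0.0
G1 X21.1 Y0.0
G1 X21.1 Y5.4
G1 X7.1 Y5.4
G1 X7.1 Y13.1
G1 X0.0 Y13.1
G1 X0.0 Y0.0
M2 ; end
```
solid part
  facet normal 0.0000 0.0000 -1.0000
    outer loop
      vertex 21.1 5.4 0.0
      vertex 21.1 0.0 0.0
      vertex 0.0 0.0 0.0
    endloop
  endfacet
  facet normal 0.0000 0.0000 -1.0000
    outer loop
      vertex 7.1 5.4 0.0
      vertex 21.1 5.4 0.0
      vertex 0.0 0.0 0.0
    endloop
  endfacet
  facet normal 0.0000 0.0000 -1.0000
    outer loop
      vertex 7.1 13.1 0.0
      vertex 7.1 5.4 0.0
      vertex 0.0 0.0 0.0
    endloop
  endfacet
  facet normal 0.0000 0.0000 -1.0000
    outer loop
      vertex 0.0 13.1 0.0
      vertex 7.1 13.1 0.0
      vertex 0.0 0.0 0.0
    endloop
  endfacet
  facet normal 0.0000 0.0000 1.0000
    outer loop
      vertex 0.0 0.0 20.4
      vertex 21.1 0.0 20.4
      vertex 21.1 5.4 20.4
    endloop
  endfacet
  facet normal 0.0000 0.0000 1.0000
    outer loop
      vertex 0.0 0.0 20.4
      vertex 21.1 5.4 20.4
      vertex 7.1 5.4 20.4
    endloop
  endfacet
  facet normal 0.0000 0.0000 1.0000
    outer loop
      vertex 0.0 0.0 20.4
      vertex 7.1 5.4 20.4
      vertex 7.1 13.1 20.4
    endloop
  endfacet
  facet normal 0.0000 0.0000 1.0000
    outer loop
      vertex 0.0 0.0 20.4
      vertex 7.1 13.1 20.4
      vertex 0.0 13.1 20.4
    endloop
  endfacet
  facet normal 0.0000 -1.0000 0.0000
    outer loop
      vertex 0.0 0.0 0.0
      vertex 21.1 0.0 0.0
      vertex 21.1 0.0 20.4
    endloop
  endfacet
  facet normal 0.0000 -1.0000 0.0000
    outer loop
      vertex 0.0 0.0 0.0
      vertex 21.1 0.0 20.4
      vertex 0.0 0.0 20.4
    endloop
  endfacet
  facet normal 1.0000 0.0000 0.0000
    outer loop
      vertex 21.1 0.0 0.0
      vertex 21.1 5.4 0.0
      vertex 21.1 5.4 20.4
    endloop
  endfacet
  facet normal 1.0000 0.0000 0.0000
    outer loop
      vertex 21.1 0.0 0.0
      vertex 21.1 5.4 20.4
      vertex 21.1 0.0 20.4
    endloop
  endfacet
  facet normal 0.0000 1.0000 0.0000
    outer loop
      vertex 21.1 5.4 0.0
      vertex 7.1 5.4 0.0
      vertex 7.1 5.4 20.4
    endloop
  endfacet
  facet normal 0.0000 1.0000 0.0000
    outer loop
      vertex 21.1 5.4 0.0
      vertex 7.1 5.4 20.4
      vertex 21.1 5.4 20.4
    endloop
  endfacet
  facet normal 1.0000 0.0000 0.0000
    outer loop
      vertex 7.1 5.4 0.0
      vertex 7.1 13.1 0.0
      vertex 7.1 13.1 20.4
    endloop
  endfacet
  facet normal 1.0000 0.0000 0.0000
    outer loop
      vertex 7.1 5.4 0.0
      vertex 7.1 13.1 20.4
      vertex 7.1 5.4 20.4
    endloop
  endfacet
  facet normal 0.0000 1.0000 0.0000
    outer loop
      vertex 7.1 13.1 0.0
      vertex 0.0 13.1 0.0
      vertex 0.0 13.1 20.4
    endloop
  endfacet
  facet normal 0.0000 1.0000 0.0000
    outer loop
      vertex 7.1 13.1 0.0
      vertex 0.0 13.1 20.4
      vertex 7.1 13.1 20.4
    endloop
  endfacet
  facet normal -1.0000 0.0000 0.0000
    outer loop
      vertex 0.0 13.1 0.0
      vertex 0.0 0.0 0.0
      vertex 0.0 0.0 20.4
    endloop
  endfacet
  facet normal -1.0000 0.0000 0.0000
    outer loop
      vertex 0.0 13.1 0.0
      vertex 0.0 0.0 20.4
      vertex 0.0 13.1 20.4
    endloop
  endfacet
endsolid part

The G0 Z moves step by Δz≈5.1 mm. Every layer's G1 loop is the same polygon, so the solid is a straight extrusion of it from z=0 to z≈20.4. Closing with flat bottom and top caps and triangulating gives 20 facets — an L-shaped prism: outer 21.1 × 13.1 mm, arm thicknesses ≈ 5.4 mm (horizontal) and 7.1 mm (vertical), extruded 20.4 mm in z.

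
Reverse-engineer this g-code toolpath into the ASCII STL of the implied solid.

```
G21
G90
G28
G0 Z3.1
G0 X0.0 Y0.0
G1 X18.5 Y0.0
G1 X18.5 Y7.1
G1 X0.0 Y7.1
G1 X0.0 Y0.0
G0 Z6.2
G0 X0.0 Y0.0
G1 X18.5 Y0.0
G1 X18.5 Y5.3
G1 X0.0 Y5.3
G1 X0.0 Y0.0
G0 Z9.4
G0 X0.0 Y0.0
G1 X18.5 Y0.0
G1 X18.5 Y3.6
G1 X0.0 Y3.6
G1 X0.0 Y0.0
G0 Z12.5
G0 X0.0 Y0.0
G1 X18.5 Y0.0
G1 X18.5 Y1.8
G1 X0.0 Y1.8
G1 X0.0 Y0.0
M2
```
solid part
  facet normal 0.0000 0.0000 -1.0000
    outer loop
      vertex 18.5 8.9 0.0
      vertex 18.5 0.0 0.0
      vertex 0.0 0.0 0.0
    endloop
  endfacet
  facet normal 0.0000 0.0000 -1.0000
    outer loop
      vertex 0.0 8.9 0.0
      vertex 18.5 8.9 0.0
      vertex 0.0 0.0 0.0
    endloop
  endfacet
  facet normal 0.0000 -1.0000 0.0000
    outer loop
      vertex 0.0 0.0 0.0
      vertex 18.5 0.0 0.0
      vertex 18.5 0.0 15.6
    endloop
  endfacet
  facet normal 0.0000 -1.0000 0.0000
    outer loop
      vertex 0.0 0.0 0.0
      vertex 18.5 0.0 15.6
      vertex 0.0 0.0 15.6
    endloop
  endfacet
  facet normal 0.0000 0.8686 0.4955
    outer loop
      vertex 0.0 0.0 15.6
      vertex 18.5 0.0 15.6
      vertex 18.5 8.9 0.0
    endloop
  endfacet
  facet normal 0.0000 0.8686 0.4955
    outer loop
      vertex 0.0 0.0 15.6
      vertex 18.5 8.9 0.0
      vertex 0.0 8.9 0.0
    endloop
  endfacet
  facet normal -1.0000 0.0000 0.0000
    outer loop
      vertex 0.0 0.0 15.6
      vertex 0.0 8.9 0.0
      vertex 0.0 0.0 0.0
    endloop
  endfacet
  facet normal 1.0000 0.0000 0.0000
    outer loop
      vertex 18.5 0.0 0.0
      vertex 18.5 8.9 0.0
      vertex 18.5 0.0 15.6
    endloop
  endfacet
endsolid part

The G0 Z moves step by Δz≈3.1 mm. The G1 loops shrink linearly with z, so the solid tapers from its base footprint up to z≈15.6. Closing with a flat bottom cap and the tapered top and triangulating gives 8 facets — a wedge (ramp): 18.5 × 8.9 mm base, rising to 15.6 mm along the y=0 edge and sloping linearly to z=0 at y=8.9.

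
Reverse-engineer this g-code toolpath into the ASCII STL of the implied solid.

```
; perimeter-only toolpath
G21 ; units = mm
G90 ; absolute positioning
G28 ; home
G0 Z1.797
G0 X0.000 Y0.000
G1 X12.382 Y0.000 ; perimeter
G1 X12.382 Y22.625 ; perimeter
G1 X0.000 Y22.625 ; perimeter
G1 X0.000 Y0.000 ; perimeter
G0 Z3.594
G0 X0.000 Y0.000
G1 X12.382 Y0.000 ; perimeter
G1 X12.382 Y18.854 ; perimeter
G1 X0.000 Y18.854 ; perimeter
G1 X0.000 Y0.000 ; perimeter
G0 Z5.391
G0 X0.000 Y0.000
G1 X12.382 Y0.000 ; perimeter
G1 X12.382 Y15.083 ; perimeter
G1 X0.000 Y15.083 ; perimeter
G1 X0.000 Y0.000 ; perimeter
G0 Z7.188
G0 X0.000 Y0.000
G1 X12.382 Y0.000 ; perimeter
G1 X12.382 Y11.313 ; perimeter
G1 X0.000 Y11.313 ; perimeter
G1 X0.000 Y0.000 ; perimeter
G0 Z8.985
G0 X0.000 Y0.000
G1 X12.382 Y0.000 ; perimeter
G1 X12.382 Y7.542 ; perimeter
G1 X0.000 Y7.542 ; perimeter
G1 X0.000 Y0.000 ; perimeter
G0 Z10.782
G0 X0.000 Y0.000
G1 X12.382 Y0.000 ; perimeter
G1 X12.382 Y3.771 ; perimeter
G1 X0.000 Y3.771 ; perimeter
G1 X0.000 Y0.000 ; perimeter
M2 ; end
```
solid part
  facet normal 0.0000 0.0000 -1.0000
    outer loop
      vertex 12.382 26.396 0.000
      vertex 12.382 0.000 0.000
      vertex 0.000 0.000 0.000
    endloop
  endfacet
  facet normal 0.0000 0.0000 -1.0000
    outer loop
      vertex 0.000 26.396 0.000
      vertex 12.382 26.396 0.000
      vertex 0.000 0.000 0.000
    endloop
  endfacet
  facet normal 0.0000 -1.0000 0.0000
    outer loop
      vertex 0.000 0.000 0.000
      vertex 12.382 0.000 0.000
      vertex 12.382 0.000 12.579
    endloop
  endfacet
  facet normal 0.0000 -1.0000 0.0000
    outer loop
      vertex 0.000 0.000 0.000
      vertex 12.382 0.000 12.579
      vertex 0.000 0.000 12.579
    endloop
  endfacet
  facet normal 0.0000 0.4302 0.9027
    outer loop
      vertex 0.000 0.000 12.579
      vertex 12.382 0.000 12.579
      vertex 12.382 26.396 0.000
    endloop
  endfacet
  facet normal 0.0000 0.4302 0.9027
    outer loop
      vertex 0.000 0.000 12.579
      vertex 12.382 26.396 0.000
      vertex 0.000 26.396 0.000
    endloop
  endfacet
  facet normal -1.0000 0.0000 0.0000
    outer loop
      vertex 0.000 0.000 12.579
      vertex 0.000 26.396 0.000
      vertex 0.000 0.000 0.000
    endloop
  endfacet
  facet normal 1.0000 0.0000 0.0000
    outer loop
      vertex 12.382 0.000 0.000
      vertex 12.382 26.396 0.000
      vertex 12.382 0.000 12.579
    endloop
  endfacet
endsolid part

The G0 Z moves step by Δz≈1.797 mm. The G1 loops shrink linearly with z, so the solid tapers from its base footprint up to z≈12.6. Closing with a flat bottom cap and the tapered top and triangulating gives 8 facets — a wedge (ramp): 12.4 × 26.4 mm base, rising to 12.6 mm along the y=0 edge and sloping linearly to z=0 at y=26.4.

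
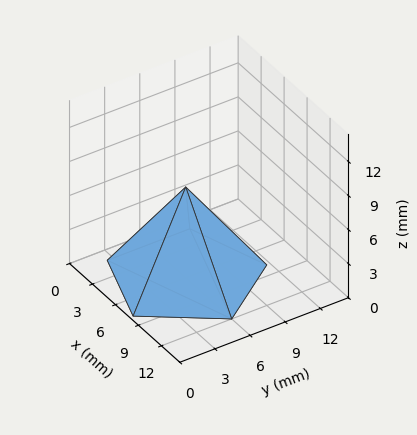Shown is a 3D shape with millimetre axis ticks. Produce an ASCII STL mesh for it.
Reading the render: the shape is a regular 5-sided pyramid, base circumscribed radius ≈ 6 mm, apex at z ≈ 8 mm (dimensions read to the nearest mm from the axis ticks). For the STL, each face is triangulated and given an outward normal.

solid part
  facet normal 0.0000 0.0000 -1.0000
    outer loop
      vertex 1.146 9.527 0.000
      vertex 7.854 11.706 0.000
      vertex 12.000 6.000 0.000
    endloop
  endfacet
  facet normal 0.0000 0.0000 -1.0000
    outer loop
      vertex 1.146 2.473 0.000
      vertex 1.146 9.527 0.000
      vertex 12.000 6.000 0.000
    endloop
  endfacet
  facet normal 0.0000 0.0000 -1.0000
    outer loop
      vertex 7.854 0.294 0.000
      vertex 1.146 2.473 0.000
      vertex 12.000 6.000 0.000
    endloop
  endfacet
  facet normal 0.6916 0.5025 0.5187
    outer loop
      vertex 12.000 6.000 0.000
      vertex 7.854 11.706 0.000
      vertex 6.000 6.000 8.000
    endloop
  endfacet
  facet normal -0.2641 0.8131 0.5187
    outer loop
      vertex 7.854 11.706 0.000
      vertex 1.146 9.527 0.000
      vertex 6.000 6.000 8.000
    endloop
  endfacet
  facet normal -0.8549 0.0000 0.5187
    outer loop
      vertex 1.146 9.527 0.000
      vertex 1.146 2.473 0.000
      vertex 6.000 6.000 8.000
    endloop
  endfacet
  facet normal -0.2641 -0.8131 0.5187
    outer loop
      vertex 1.146 2.473 0.000
      vertex 7.854 0.294 0.000
      vertex 6.000 6.000 8.000
    endloop
  endfacet
  facet normal 0.6916 -0.5025 0.5187
    outer loop
      vertex 7.854 0.294 0.000
      vertex 12.000 6.000 0.000
      vertex 6.000 6.000 8.000
    endloop
  endfacet
endsolid part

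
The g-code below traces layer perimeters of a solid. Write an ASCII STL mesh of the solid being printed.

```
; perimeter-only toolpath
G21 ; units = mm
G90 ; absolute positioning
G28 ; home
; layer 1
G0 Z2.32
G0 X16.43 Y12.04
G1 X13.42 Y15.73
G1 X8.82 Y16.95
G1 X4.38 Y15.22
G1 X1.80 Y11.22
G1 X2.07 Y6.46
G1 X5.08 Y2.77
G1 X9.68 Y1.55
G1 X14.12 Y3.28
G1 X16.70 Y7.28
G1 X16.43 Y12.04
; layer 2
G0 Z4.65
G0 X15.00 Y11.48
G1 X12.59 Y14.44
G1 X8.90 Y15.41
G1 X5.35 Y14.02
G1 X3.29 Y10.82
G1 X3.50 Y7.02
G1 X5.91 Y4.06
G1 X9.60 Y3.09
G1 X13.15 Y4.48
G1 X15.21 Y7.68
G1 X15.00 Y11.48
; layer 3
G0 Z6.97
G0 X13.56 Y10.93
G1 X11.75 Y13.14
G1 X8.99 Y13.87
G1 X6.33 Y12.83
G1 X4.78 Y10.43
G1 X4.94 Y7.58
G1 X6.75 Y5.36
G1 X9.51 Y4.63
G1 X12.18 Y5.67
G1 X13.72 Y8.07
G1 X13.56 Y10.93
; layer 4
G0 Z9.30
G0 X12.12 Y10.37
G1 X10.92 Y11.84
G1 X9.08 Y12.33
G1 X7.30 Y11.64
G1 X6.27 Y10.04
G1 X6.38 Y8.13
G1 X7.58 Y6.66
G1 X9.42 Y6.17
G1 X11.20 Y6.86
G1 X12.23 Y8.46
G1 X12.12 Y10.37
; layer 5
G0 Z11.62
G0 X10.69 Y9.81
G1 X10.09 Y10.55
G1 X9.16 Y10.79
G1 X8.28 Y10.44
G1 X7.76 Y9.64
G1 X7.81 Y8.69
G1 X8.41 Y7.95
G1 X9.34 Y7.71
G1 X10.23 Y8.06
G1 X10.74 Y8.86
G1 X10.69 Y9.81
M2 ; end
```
solid part
  facet normal 0.0000 0.0000 -1.0000
    outer loop
      vertex 8.73 18.49 0.00
      vertex 14.26 17.03 0.00
      vertex 17.87 12.60 0.00
    endloop
  endfacet
  facet normal 0.0000 0.0000 -1.0000
    outer loop
      vertex 3.40 16.41 0.00
      vertex 8.73 18.49 0.00
      vertex 17.87 12.60 0.00
    endloop
  endfacet
  facet normal 0.0000 0.0000 -1.0000
    outer loop
      vertex 0.31 11.61 0.00
      vertex 3.40 16.41 0.00
      vertex 17.87 12.60 0.00
    endloop
  endfacet
  facet normal 0.0000 0.0000 -1.0000
    outer loop
      vertex 0.63 5.90 0.00
      vertex 0.31 11.61 0.00
      vertex 17.87 12.60 0.00
    endloop
  endfacet
  facet normal 0.0000 0.0000 -1.0000
    outer loop
      vertex 4.24 1.47 0.00
      vertex 0.63 5.90 0.00
      vertex 17.87 12.60 0.00
    endloop
  endfacet
  facet normal 0.0000 0.0000 -1.0000
    outer loop
      vertex 9.77 0.01 0.00
      vertex 4.24 1.47 0.00
      vertex 17.87 12.60 0.00
    endloop
  endfacet
  facet normal 0.0000 0.0000 -1.0000
    outer loop
      vertex 15.10 2.09 0.00
      vertex 9.77 0.01 0.00
      vertex 17.87 12.60 0.00
    endloop
  endfacet
  facet normal 0.0000 0.0000 -1.0000
    outer loop
      vertex 18.19 6.89 0.00
      vertex 15.10 2.09 0.00
      vertex 17.87 12.60 0.00
    endloop
  endfacet
  facet normal 0.6557 0.5343 0.5335
    outer loop
      vertex 17.87 12.60 0.00
      vertex 14.26 17.03 0.00
      vertex 9.25 9.25 13.95
    endloop
  endfacet
  facet normal 0.2159 0.8177 0.5336
    outer loop
      vertex 14.26 17.03 0.00
      vertex 8.73 18.49 0.00
      vertex 9.25 9.25 13.95
    endloop
  endfacet
  facet normal -0.3075 0.7880 0.5334
    outer loop
      vertex 8.73 18.49 0.00
      vertex 3.40 16.41 0.00
      vertex 9.25 9.25 13.95
    endloop
  endfacet
  facet normal -0.7113 0.4579 0.5333
    outer loop
      vertex 3.40 16.41 0.00
      vertex 0.31 11.61 0.00
      vertex 9.25 9.25 13.95
    endloop
  endfacet
  facet normal -0.8446 -0.0473 0.5333
    outer loop
      vertex 0.31 11.61 0.00
      vertex 0.63 5.90 0.00
      vertex 9.25 9.25 13.95
    endloop
  endfacet
  facet normal -0.6557 -0.5343 0.5335
    outer loop
      vertex 0.63 5.90 0.00
      vertex 4.24 1.47 0.00
      vertex 9.25 9.25 13.95
    endloop
  endfacet
  facet normal -0.2159 -0.8177 0.5336
    outer loop
      vertex 4.24 1.47 0.00
      vertex 9.77 0.01 0.00
      vertex 9.25 9.25 13.95
    endloop
  endfacet
  facet normal 0.3075 -0.7880 0.5334
    outer loop
      vertex 9.77 0.01 0.00
      vertex 15.10 2.09 0.00
      vertex 9.25 9.25 13.95
    endloop
  endfacet
  facet normal 0.7113 -0.4579 0.5333
    outer loop
      vertex 15.10 2.09 0.00
      vertex 18.19 6.89 0.00
      vertex 9.25 9.25 13.95
    endloop
  endfacet
  facet normal 0.8446 0.0473 0.5333
    outer loop
      vertex 18.19 6.89 0.00
      vertex 17.87 12.60 0.00
      vertex 9.25 9.25 13.95
    endloop
  endfacet
endsolid part

The G0 Z moves step by Δz≈2.32 mm. The G1 loops shrink linearly with z, so the solid tapers from its base footprint up to z≈13.9. Closing with a flat bottom cap and the tapered top and triangulating gives 18 facets — a regular 10-sided pyramid, base circumscribed radius ≈ 9.25 mm, apex at z ≈ 13.9 mm.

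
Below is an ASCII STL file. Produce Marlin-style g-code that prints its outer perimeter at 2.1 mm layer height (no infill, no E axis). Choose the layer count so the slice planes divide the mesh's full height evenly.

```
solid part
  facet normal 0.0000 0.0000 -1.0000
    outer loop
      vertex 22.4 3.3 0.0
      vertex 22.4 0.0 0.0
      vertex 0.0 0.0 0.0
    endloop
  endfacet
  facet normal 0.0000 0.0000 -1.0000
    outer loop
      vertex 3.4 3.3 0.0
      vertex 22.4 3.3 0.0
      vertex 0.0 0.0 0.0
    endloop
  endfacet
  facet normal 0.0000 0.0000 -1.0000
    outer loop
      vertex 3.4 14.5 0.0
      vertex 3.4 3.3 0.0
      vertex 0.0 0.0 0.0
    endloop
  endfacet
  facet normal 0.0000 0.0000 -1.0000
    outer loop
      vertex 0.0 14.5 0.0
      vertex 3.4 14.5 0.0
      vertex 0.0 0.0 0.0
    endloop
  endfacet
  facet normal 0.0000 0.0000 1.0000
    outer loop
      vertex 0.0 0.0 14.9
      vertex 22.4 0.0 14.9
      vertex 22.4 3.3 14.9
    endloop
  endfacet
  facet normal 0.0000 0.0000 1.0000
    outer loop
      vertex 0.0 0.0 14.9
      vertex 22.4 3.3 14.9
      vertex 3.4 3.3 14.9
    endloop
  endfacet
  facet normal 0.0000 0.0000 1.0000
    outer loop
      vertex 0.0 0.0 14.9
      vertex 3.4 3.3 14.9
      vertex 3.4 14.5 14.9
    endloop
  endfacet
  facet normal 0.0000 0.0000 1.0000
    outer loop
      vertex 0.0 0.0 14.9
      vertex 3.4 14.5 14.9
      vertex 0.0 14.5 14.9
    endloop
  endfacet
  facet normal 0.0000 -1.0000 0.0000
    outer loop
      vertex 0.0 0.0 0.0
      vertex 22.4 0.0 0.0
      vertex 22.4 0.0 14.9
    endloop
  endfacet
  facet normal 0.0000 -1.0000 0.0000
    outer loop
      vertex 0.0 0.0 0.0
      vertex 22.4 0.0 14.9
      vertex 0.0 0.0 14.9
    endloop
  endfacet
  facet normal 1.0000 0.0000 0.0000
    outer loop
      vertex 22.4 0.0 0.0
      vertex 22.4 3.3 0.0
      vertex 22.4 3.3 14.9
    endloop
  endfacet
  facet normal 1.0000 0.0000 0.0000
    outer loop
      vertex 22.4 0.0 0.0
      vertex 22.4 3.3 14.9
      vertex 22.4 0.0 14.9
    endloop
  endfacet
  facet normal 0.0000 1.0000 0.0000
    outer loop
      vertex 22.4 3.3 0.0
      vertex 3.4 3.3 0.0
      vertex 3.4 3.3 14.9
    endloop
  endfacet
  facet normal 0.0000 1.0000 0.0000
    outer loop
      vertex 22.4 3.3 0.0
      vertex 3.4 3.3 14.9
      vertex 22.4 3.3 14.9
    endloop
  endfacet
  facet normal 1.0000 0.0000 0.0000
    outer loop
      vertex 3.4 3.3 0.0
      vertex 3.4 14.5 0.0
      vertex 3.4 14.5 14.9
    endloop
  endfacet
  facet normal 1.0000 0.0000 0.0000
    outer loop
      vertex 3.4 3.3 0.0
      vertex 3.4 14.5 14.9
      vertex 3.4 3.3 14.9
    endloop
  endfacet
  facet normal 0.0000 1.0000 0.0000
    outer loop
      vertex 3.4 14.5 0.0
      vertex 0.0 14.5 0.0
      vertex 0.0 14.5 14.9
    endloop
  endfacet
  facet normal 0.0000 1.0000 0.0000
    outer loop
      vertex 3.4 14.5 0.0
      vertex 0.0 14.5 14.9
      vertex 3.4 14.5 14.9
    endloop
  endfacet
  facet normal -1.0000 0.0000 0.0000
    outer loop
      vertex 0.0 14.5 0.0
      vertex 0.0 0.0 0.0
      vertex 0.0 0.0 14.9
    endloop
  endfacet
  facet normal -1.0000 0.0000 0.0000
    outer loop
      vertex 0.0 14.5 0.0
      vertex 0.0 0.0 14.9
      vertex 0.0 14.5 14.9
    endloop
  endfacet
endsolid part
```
; perimeter-only toolpath
G21 ; units = mm
G90 ; absolute positioning
G28 ; home
; layer 1
G0 Z2.1
G0 X0.0 Y0.0
G1 X22.4 Y0.0
G1 X22.4 Y3.3
G1 X3.4 Y3.3
G1 X3.4 Y14.5
G1 X0.0 Y14.5
G1 X0.0 Y0.0
; layer 2
G0 Z4.3
G0 X0.0 Y0.0
G1 X22.4 Y0.0
G1 X22.4 Y3.3
G1 X3.4 Y3.3
G1 X3.4 Y14.5
G1 X0.0 Y14.5
G1 X0.0 Y0.0
; layer 3
G0 Z6.4
G0 X0.0 Y0.0
G1 X22.4 Y0.0
G1 X22.4 Y3.3
G1 X3.4 Y3.3
G1 X3.4 Y14.5
G1 X0.0 Y14.5
G1 X0.0 Y0.0
; layer 4
G0 Z8.5
G0 X0.0 Y0.0
G1 X22.4 Y0.0
G1 X22.4 Y3.3
G1 X3.4 Y3.3
G1 X3.4 Y14.5
G1 X0.0 Y14.5
G1 X0.0 Y0.0
; layer 5
G0 Z10.6
G0 X0.0 Y0.0
G1 X22.4 Y0.0
G1 X22.4 Y3.3
G1 X3.4 Y3.3
G1 X3.4 Y14.5
G1 X0.0 Y14.5
G1 X0.0 Y0.0
; layer 6
G0 Z12.8
G0 X0.0 Y0.0
G1 X22.4 Y0.0
G1 X22.4 Y3.3
G1 X3.4 Y3.3
G1 X3.4 Y14.5
G1 X0.0 Y14.5
G1 X0.0 Y0.0
; layer 7
G0 Z14.9
G0 X0.0 Y0.0
G1 X22.4 Y0.0
G1 X22.4 Y3.3
G1 X3.4 Y3.3
G1 X3.4 Y14.5
G1 X0.0 Y14.5
G1 X0.0 Y0.0
M2 ; end

The solid is an L-shaped prism: outer 22.4 × 14.5 mm, arm thicknesses ≈ 3.3 mm (horizontal) and 3.4 mm (vertical), extruded 14.9 mm in z. Slicing at Δz = 2.1 mm — 7 equal slices spanning the solid's height, so layer i sits at z = i·h/7 — gives 7 non-empty perimeters. Each is a 6-segment closed polygon; G0 lifts to the layer z and rapids to the start vertex, then G1 traces the edges.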